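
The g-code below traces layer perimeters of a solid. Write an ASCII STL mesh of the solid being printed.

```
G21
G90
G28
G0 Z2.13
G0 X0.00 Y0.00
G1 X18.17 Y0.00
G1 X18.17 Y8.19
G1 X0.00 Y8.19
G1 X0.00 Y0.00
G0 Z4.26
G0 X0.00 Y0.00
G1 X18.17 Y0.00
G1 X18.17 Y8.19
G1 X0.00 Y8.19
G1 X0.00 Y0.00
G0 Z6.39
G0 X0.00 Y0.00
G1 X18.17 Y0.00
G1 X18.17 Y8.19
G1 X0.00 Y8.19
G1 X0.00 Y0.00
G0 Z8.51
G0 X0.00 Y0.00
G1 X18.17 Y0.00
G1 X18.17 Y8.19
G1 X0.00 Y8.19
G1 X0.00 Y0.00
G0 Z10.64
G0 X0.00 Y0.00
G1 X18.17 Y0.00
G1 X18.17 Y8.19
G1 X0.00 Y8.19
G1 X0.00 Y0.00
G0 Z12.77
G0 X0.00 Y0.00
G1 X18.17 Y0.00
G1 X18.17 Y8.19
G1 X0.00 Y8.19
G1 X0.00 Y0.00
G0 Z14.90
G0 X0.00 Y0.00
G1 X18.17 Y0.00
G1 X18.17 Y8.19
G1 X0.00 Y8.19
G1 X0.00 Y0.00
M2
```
solid part
  facet normal 0.0000 0.0000 -1.0000
    outer loop
      vertex 18.17 8.19 0.00
      vertex 18.17 0.00 0.00
      vertex 0.00 0.00 0.00
    endloop
  endfacet
  facet normal 0.0000 0.0000 -1.0000
    outer loop
      vertex 0.00 8.19 0.00
      vertex 18.17 8.19 0.00
      vertex 0.00 0.00 0.00
    endloop
  endfacet
  facet normal 0.0000 0.0000 1.0000
    outer loop
      vertex 0.00 0.00 14.90
      vertex 18.17 0.00 14.90
      vertex 18.17 8.19 14.90
    endloop
  endfacet
  facet normal 0.0000 0.0000 1.0000
    outer loop
      vertex 0.00 0.00 14.90
      vertex 18.17 8.19 14.90
      vertex 0.00 8.19 14.90
    endloop
  endfacet
  facet normal 0.0000 -1.0000 0.0000
    outer loop
      vertex 0.00 0.00 0.00
      vertex 18.17 0.00 0.00
      vertex 18.17 0.00 14.90
    endloop
  endfacet
  facet normal 0.0000 -1.0000 0.0000
    outer loop
      vertex 0.00 0.00 0.00
      vertex 18.17 0.00 14.90
      vertex 0.00 0.00 14.90
    endloop
  endfacet
  facet normal 0.0000 1.0000 0.0000
    outer loop
      vertex 18.17 8.19 14.90
      vertex 18.17 8.19 0.00
      vertex 0.00 8.19 0.00
    endloop
  endfacet
  facet normal 0.0000 1.0000 0.0000
    outer loop
      vertex 0.00 8.19 14.90
      vertex 18.17 8.19 14.90
      vertex 0.00 8.19 0.00
    endloop
  endfacet
  facet normal -1.0000 0.0000 0.0000
    outer loop
      vertex 0.00 8.19 14.90
      vertex 0.00 8.19 0.00
      vertex 0.00 0.00 0.00
    endloop
  endfacet
  facet normal -1.0000 0.0000 0.0000
    outer loop
      vertex 0.00 0.00 14.90
      vertex 0.00 8.19 14.90
      vertex 0.00 0.00 0.00
    endloop
  endfacet
  facet normal 1.0000 0.0000 0.0000
    outer loop
      vertex 18.17 0.00 0.00
      vertex 18.17 8.19 0.00
      vertex 18.17 8.19 14.90
    endloop
  endfacet
  facet normal 1.0000 0.0000 0.0000
    outer loop
      vertex 18.17 0.00 0.00
      vertex 18.17 8.19 14.90
      vertex 18.17 0.00 14.90
    endloop
  endfacet
endsolid part

The G0 Z moves step by Δz≈2.13 mm. Every layer's G1 loop is the same polygon, so the solid is a straight extrusion of it from z=0 to z≈14.9. Closing with flat bottom and top caps and triangulating gives 12 facets — a rectangular box, roughly 18.2 × 8.19 mm footprint and 14.9 mm tall.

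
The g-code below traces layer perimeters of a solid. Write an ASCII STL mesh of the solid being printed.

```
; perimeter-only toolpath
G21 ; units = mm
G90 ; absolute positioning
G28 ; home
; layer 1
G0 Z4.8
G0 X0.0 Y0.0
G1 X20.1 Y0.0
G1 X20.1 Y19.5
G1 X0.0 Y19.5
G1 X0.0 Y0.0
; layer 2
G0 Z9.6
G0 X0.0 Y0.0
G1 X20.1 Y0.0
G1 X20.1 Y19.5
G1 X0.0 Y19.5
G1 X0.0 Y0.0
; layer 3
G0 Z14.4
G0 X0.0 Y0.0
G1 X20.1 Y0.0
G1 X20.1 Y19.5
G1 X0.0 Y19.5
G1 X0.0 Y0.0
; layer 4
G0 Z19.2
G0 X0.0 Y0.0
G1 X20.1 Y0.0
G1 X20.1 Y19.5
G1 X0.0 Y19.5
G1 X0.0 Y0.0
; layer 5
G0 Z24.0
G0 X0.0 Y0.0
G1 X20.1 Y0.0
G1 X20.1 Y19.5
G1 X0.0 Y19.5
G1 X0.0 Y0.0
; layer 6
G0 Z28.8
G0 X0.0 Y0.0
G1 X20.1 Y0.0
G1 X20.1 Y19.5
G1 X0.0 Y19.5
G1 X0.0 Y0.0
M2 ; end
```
solid part
  facet normal 0.0000 0.0000 -1.0000
    outer loop
      vertex 20.1 19.5 0.0
      vertex 20.1 0.0 0.0
      vertex 0.0 0.0 0.0
    endloop
  endfacet
  facet normal 0.0000 0.0000 -1.0000
    outer loop
      vertex 0.0 19.5 0.0
      vertex 20.1 19.5 0.0
      vertex 0.0 0.0 0.0
    endloop
  endfacet
  facet normal 0.0000 0.0000 1.0000
    outer loop
      vertex 0.0 0.0 28.8
      vertex 20.1 0.0 28.8
      vertex 20.1 19.5 28.8
    endloop
  endfacet
  facet normal 0.0000 0.0000 1.0000
    outer loop
      vertex 0.0 0.0 28.8
      vertex 20.1 19.5 28.8
      vertex 0.0 19.5 28.8
    endloop
  endfacet
  facet normal 0.0000 -1.0000 0.0000
    outer loop
      vertex 0.0 0.0 0.0
      vertex 20.1 0.0 0.0
      vertex 20.1 0.0 28.8
    endloop
  endfacet
  facet normal 0.0000 -1.0000 0.0000
    outer loop
      vertex 0.0 0.0 0.0
      vertex 20.1 0.0 28.8
      vertex 0.0 0.0 28.8
    endloop
  endfacet
  facet normal 0.0000 1.0000 0.0000
    outer loop
      vertex 20.1 19.5 28.8
      vertex 20.1 19.5 0.0
      vertex 0.0 19.5 0.0
    endloop
  endfacet
  facet normal 0.0000 1.0000 0.0000
    outer loop
      vertex 0.0 19.5 28.8
      vertex 20.1 19.5 28.8
      vertex 0.0 19.5 0.0
    endloop
  endfacet
  facet normal -1.0000 0.0000 0.0000
    outer loop
      vertex 0.0 19.5 28.8
      vertex 0.0 19.5 0.0
      vertex 0.0 0.0 0.0
    endloop
  endfacet
  facet normal -1.0000 0.0000 0.0000
    outer loop
      vertex 0.0 0.0 28.8
      vertex 0.0 19.5 28.8
      vertex 0.0 0.0 0.0
    endloop
  endfacet
  facet normal 1.0000 0.0000 0.0000
    outer loop
      vertex 20.1 0.0 0.0
      vertex 20.1 19.5 0.0
      vertex 20.1 19.5 28.8
    endloop
  endfacet
  facet normal 1.0000 0.0000 0.0000
    outer loop
      vertex 20.1 0.0 0.0
      vertex 20.1 19.5 28.8
      vertex 20.1 0.0 28.8
    endloop
  endfacet
endsolid part

The G0 Z moves step by Δz≈4.8 mm. Every layer's G1 loop is the same polygon, so the solid is a straight extrusion of it from z=0 to z≈28.8. Closing with flat bottom and top caps and triangulating gives 12 facets — a rectangular box, roughly 20.1 × 19.5 mm footprint and 28.8 mm tall.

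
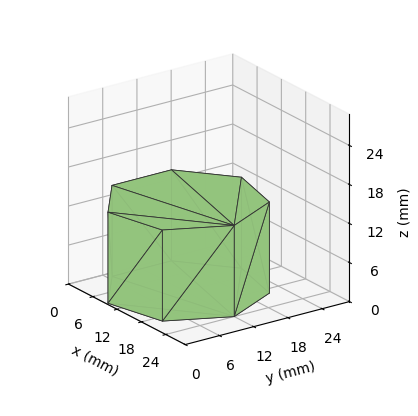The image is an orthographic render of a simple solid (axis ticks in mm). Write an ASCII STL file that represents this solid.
Reading the render: the shape is a regular 7-sided prism (a cylinder approximated with 7 flat sides), circumscribed radius ≈ 12 mm, height ≈ 14 mm (dimensions read to the nearest mm from the axis ticks). For the STL, each face is triangulated and given an outward normal.

solid part
  facet normal 0.0000 0.0000 -1.0000
    outer loop
      vertex 9.33 23.70 0.00
      vertex 19.48 21.38 0.00
      vertex 24.00 12.00 0.00
    endloop
  endfacet
  facet normal 0.0000 0.0000 -1.0000
    outer loop
      vertex 1.19 17.21 0.00
      vertex 9.33 23.70 0.00
      vertex 24.00 12.00 0.00
    endloop
  endfacet
  facet normal 0.0000 0.0000 -1.0000
    outer loop
      vertex 1.19 6.79 0.00
      vertex 1.19 17.21 0.00
      vertex 24.00 12.00 0.00
    endloop
  endfacet
  facet normal 0.0000 0.0000 -1.0000
    outer loop
      vertex 9.33 0.30 0.00
      vertex 1.19 6.79 0.00
      vertex 24.00 12.00 0.00
    endloop
  endfacet
  facet normal 0.0000 0.0000 -1.0000
    outer loop
      vertex 19.48 2.62 0.00
      vertex 9.33 0.30 0.00
      vertex 24.00 12.00 0.00
    endloop
  endfacet
  facet normal 0.0000 0.0000 1.0000
    outer loop
      vertex 24.00 12.00 14.00
      vertex 19.48 21.38 14.00
      vertex 9.33 23.70 14.00
    endloop
  endfacet
  facet normal 0.0000 0.0000 1.0000
    outer loop
      vertex 24.00 12.00 14.00
      vertex 9.33 23.70 14.00
      vertex 1.19 17.21 14.00
    endloop
  endfacet
  facet normal 0.0000 0.0000 1.0000
    outer loop
      vertex 24.00 12.00 14.00
      vertex 1.19 17.21 14.00
      vertex 1.19 6.79 14.00
    endloop
  endfacet
  facet normal 0.0000 0.0000 1.0000
    outer loop
      vertex 24.00 12.00 14.00
      vertex 1.19 6.79 14.00
      vertex 9.33 0.30 14.00
    endloop
  endfacet
  facet normal 0.0000 0.0000 1.0000
    outer loop
      vertex 24.00 12.00 14.00
      vertex 9.33 0.30 14.00
      vertex 19.48 2.62 14.00
    endloop
  endfacet
  facet normal 0.9009 0.4341 0.0000
    outer loop
      vertex 24.00 12.00 0.00
      vertex 19.48 21.38 0.00
      vertex 19.48 21.38 14.00
    endloop
  endfacet
  facet normal 0.9009 0.4341 0.0000
    outer loop
      vertex 24.00 12.00 0.00
      vertex 19.48 21.38 14.00
      vertex 24.00 12.00 14.00
    endloop
  endfacet
  facet normal 0.2228 0.9749 0.0000
    outer loop
      vertex 19.48 21.38 0.00
      vertex 9.33 23.70 0.00
      vertex 9.33 23.70 14.00
    endloop
  endfacet
  facet normal 0.2228 0.9749 0.0000
    outer loop
      vertex 19.48 21.38 0.00
      vertex 9.33 23.70 14.00
      vertex 19.48 21.38 14.00
    endloop
  endfacet
  facet normal -0.6234 0.7819 0.0000
    outer loop
      vertex 9.33 23.70 0.00
      vertex 1.19 17.21 0.00
      vertex 1.19 17.21 14.00
    endloop
  endfacet
  facet normal -0.6234 0.7819 0.0000
    outer loop
      vertex 9.33 23.70 0.00
      vertex 1.19 17.21 14.00
      vertex 9.33 23.70 14.00
    endloop
  endfacet
  facet normal -1.0000 0.0000 0.0000
    outer loop
      vertex 1.19 17.21 0.00
      vertex 1.19 6.79 0.00
      vertex 1.19 6.79 14.00
    endloop
  endfacet
  facet normal -1.0000 0.0000 0.0000
    outer loop
      vertex 1.19 17.21 0.00
      vertex 1.19 6.79 14.00
      vertex 1.19 17.21 14.00
    endloop
  endfacet
  facet normal -0.6234 -0.7819 0.0000
    outer loop
      vertex 1.19 6.79 0.00
      vertex 9.33 0.30 0.00
      vertex 9.33 0.30 14.00
    endloop
  endfacet
  facet normal -0.6234 -0.7819 0.0000
    outer loop
      vertex 1.19 6.79 0.00
      vertex 9.33 0.30 14.00
      vertex 1.19 6.79 14.00
    endloop
  endfacet
  facet normal 0.2228 -0.9749 0.0000
    outer loop
      vertex 9.33 0.30 0.00
      vertex 19.48 2.62 0.00
      vertex 19.48 2.62 14.00
    endloop
  endfacet
  facet normal 0.2228 -0.9749 0.0000
    outer loop
      vertex 9.33 0.30 0.00
      vertex 19.48 2.62 14.00
      vertex 9.33 0.30 14.00
    endloop
  endfacet
  facet normal 0.9009 -0.4341 0.0000
    outer loop
      vertex 19.48 2.62 0.00
      vertex 24.00 12.00 0.00
      vertex 24.00 12.00 14.00
    endloop
  endfacet
  facet normal 0.9009 -0.4341 0.0000
    outer loop
      vertex 19.48 2.62 0.00
      vertex 24.00 12.00 14.00
      vertex 19.48 2.62 14.00
    endloop
  endfacet
endsolid part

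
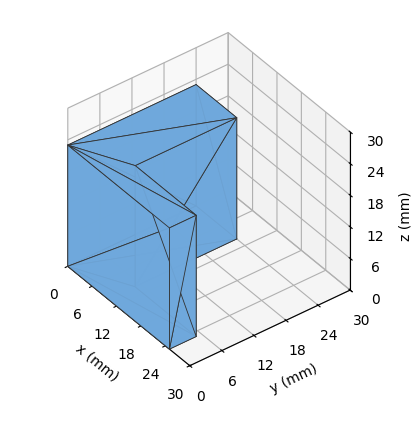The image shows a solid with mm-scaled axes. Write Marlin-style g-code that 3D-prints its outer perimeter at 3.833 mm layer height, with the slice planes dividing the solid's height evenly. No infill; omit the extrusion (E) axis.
Reading the render: the shape is an L-shaped prism: outer 25 × 24 mm, arm thicknesses ≈ 5 mm (horizontal) and 10 mm (vertical), extruded 23 mm in z (dimensions read to the nearest mm from the axis ticks). For the g-code, the solid's height is divided into equal slices at the stated Δz and each level perimeter traced with G1 moves after a G0 lift.

; perimeter-only toolpath
G21 ; units = mm
G90 ; absolute positioning
G28 ; home
; layer 1
G0 Z3.833
G0 X0.000 Y0.000
G1 X25.000 Y0.000
G1 X25.000 Y5.000
G1 X10.000 Y5.000
G1 X10.000 Y24.000
G1 X0.000 Y24.000
G1 X0.000 Y0.000
; layer 2
G0 Z7.667
G0 X0.000 Y0.000
G1 X25.000 Y0.000
G1 X25.000 Y5.000
G1 X10.000 Y5.000
G1 X10.000 Y24.000
G1 X0.000 Y24.000
G1 X0.000 Y0.000
; layer 3
G0 Z11.500
G0 X0.000 Y0.000
G1 X25.000 Y0.000
G1 X25.000 Y5.000
G1 X10.000 Y5.000
G1 X10.000 Y24.000
G1 X0.000 Y24.000
G1 X0.000 Y0.000
; layer 4
G0 Z15.333
G0 X0.000 Y0.000
G1 X25.000 Y0.000
G1 X25.000 Y5.000
G1 X10.000 Y5.000
G1 X10.000 Y24.000
G1 X0.000 Y24.000
G1 X0.000 Y0.000
; layer 5
G0 Z19.167
G0 X0.000 Y0.000
G1 X25.000 Y0.000
G1 X25.000 Y5.000
G1 X10.000 Y5.000
G1 X10.000 Y24.000
G1 X0.000 Y24.000
G1 X0.000 Y0.000
; layer 6
G0 Z23.000
G0 X0.000 Y0.000
G1 X25.000 Y0.000
G1 X25.000 Y5.000
G1 X10.000 Y5.000
G1 X10.000 Y24.000
G1 X0.000 Y24.000
G1 X0.000 Y0.000
M2 ; end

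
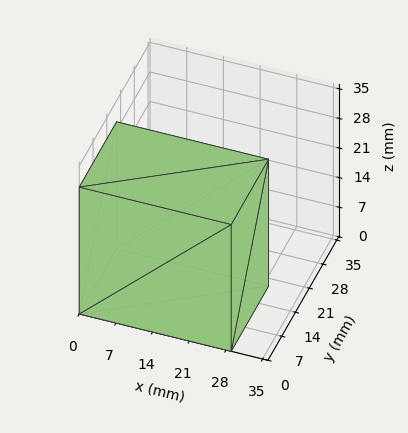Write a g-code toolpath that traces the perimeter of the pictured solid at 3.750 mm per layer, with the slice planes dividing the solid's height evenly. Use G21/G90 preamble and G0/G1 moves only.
Reading the render: the shape is a rectangular box, roughly 29 × 19 mm footprint and 30 mm tall (dimensions read to the nearest mm from the axis ticks). For the g-code, the solid's height is divided into equal slices at the stated Δz and each level perimeter traced with G1 moves after a G0 lift.

; perimeter-only toolpath
G21 ; units = mm
G90 ; absolute positioning
G28 ; home
; layer 1
G0 Z3.750
G0 X0.000 Y0.000
G1 X29.000 Y0.000
G1 X29.000 Y19.000
G1 X0.000 Y19.000
G1 X0.000 Y0.000
; layer 2
G0 Z7.500
G0 X0.000 Y0.000
G1 X29.000 Y0.000
G1 X29.000 Y19.000
G1 X0.000 Y19.000
G1 X0.000 Y0.000
; layer 3
G0 Z11.250
G0 X0.000 Y0.000
G1 X29.000 Y0.000
G1 X29.000 Y19.000
G1 X0.000 Y19.000
G1 X0.000 Y0.000
; layer 4
G0 Z15.000
G0 X0.000 Y0.000
G1 X29.000 Y0.000
G1 X29.000 Y19.000
G1 X0.000 Y19.000
G1 X0.000 Y0.000
; layer 5
G0 Z18.750
G0 X0.000 Y0.000
G1 X29.000 Y0.000
G1 X29.000 Y19.000
G1 X0.000 Y19.000
G1 X0.000 Y0.000
; layer 6
G0 Z22.500
G0 X0.000 Y0.000
G1 X29.000 Y0.000
G1 X29.000 Y19.000
G1 X0.000 Y19.000
G1 X0.000 Y0.000
; layer 7
G0 Z26.250
G0 X0.000 Y0.000
G1 X29.000 Y0.000
G1 X29.000 Y19.000
G1 X0.000 Y19.000
G1 X0.000 Y0.000
; layer 8
G0 Z30.000
G0 X0.000 Y0.000
G1 X29.000 Y0.000
G1 X29.000 Y19.000
G1 X0.000 Y19.000
G1 X0.000 Y0.000
M2 ; end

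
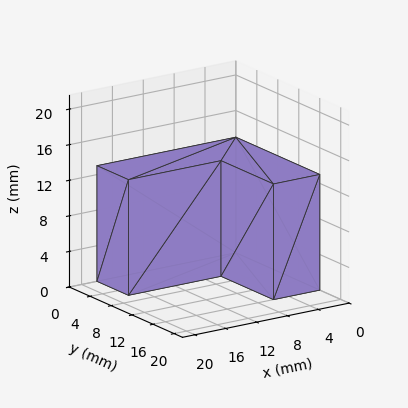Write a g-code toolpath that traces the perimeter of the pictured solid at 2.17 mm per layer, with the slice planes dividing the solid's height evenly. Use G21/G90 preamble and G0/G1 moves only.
Reading the render: the shape is an L-shaped prism: outer 18 × 16 mm, arm thicknesses ≈ 6 mm (horizontal) and 6 mm (vertical), extruded 13 mm in z (dimensions read to the nearest mm from the axis ticks). For the g-code, the solid's height is divided into equal slices at the stated Δz and each level perimeter traced with G1 moves after a G0 lift.

; perimeter-only toolpath
G21 ; units = mm
G90 ; absolute positioning
G28 ; home
; layer 1
G0 Z2.17
G0 X0.00 Y0.00
G1 X18.00 Y0.00
G1 X18.00 Y6.00
G1 X6.00 Y6.00
G1 X6.00 Y16.00
G1 X0.00 Y16.00
G1 X0.00 Y0.00
; layer 2
G0 Z4.33
G0 X0.00 Y0.00
G1 X18.00 Y0.00
G1 X18.00 Y6.00
G1 X6.00 Y6.00
G1 X6.00 Y16.00
G1 X0.00 Y16.00
G1 X0.00 Y0.00
; layer 3
G0 Z6.50
G0 X0.00 Y0.00
G1 X18.00 Y0.00
G1 X18.00 Y6.00
G1 X6.00 Y6.00
G1 X6.00 Y16.00
G1 X0.00 Y16.00
G1 X0.00 Y0.00
; layer 4
G0 Z8.67
G0 X0.00 Y0.00
G1 X18.00 Y0.00
G1 X18.00 Y6.00
G1 X6.00 Y6.00
G1 X6.00 Y16.00
G1 X0.00 Y16.00
G1 X0.00 Y0.00
; layer 5
G0 Z10.83
G0 X0.00 Y0.00
G1 X18.00 Y0.00
G1 X18.00 Y6.00
G1 X6.00 Y6.00
G1 X6.00 Y16.00
G1 X0.00 Y16.00
G1 X0.00 Y0.00
; layer 6
G0 Z13.00
G0 X0.00 Y0.00
G1 X18.00 Y0.00
G1 X18.00 Y6.00
G1 X6.00 Y6.00
G1 X6.00 Y16.00
G1 X0.00 Y16.00
G1 X0.00 Y0.00
M2 ; end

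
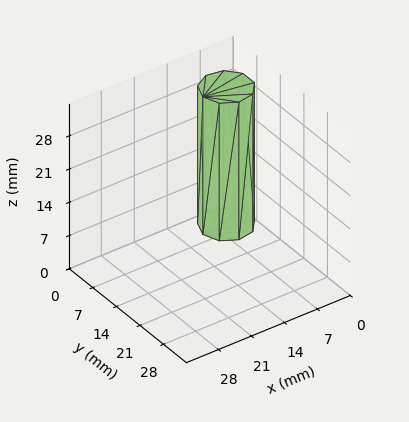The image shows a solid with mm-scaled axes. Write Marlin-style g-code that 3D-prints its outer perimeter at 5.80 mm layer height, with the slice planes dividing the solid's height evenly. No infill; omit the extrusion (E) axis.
Reading the render: the shape is a regular 9-sided prism (a cylinder approximated with 9 flat sides), circumscribed radius ≈ 5 mm, height ≈ 29 mm (dimensions read to the nearest mm from the axis ticks). For the g-code, the solid's height is divided into equal slices at the stated Δz and each level perimeter traced with G1 moves after a G0 lift.

; perimeter-only toolpath
G21 ; units = mm
G90 ; absolute positioning
G28 ; home
; layer 1
G0 Z5.80
G0 X10.00 Y5.00
G1 X8.83 Y8.21
G1 X5.87 Y9.92
G1 X2.50 Y9.33
G1 X0.30 Y6.71
G1 X0.30 Y3.29
G1 X2.50 Y0.67
G1 X5.87 Y0.08
G1 X8.83 Y1.79
G1 X10.00 Y5.00
; layer 2
G0 Z11.60
G0 X10.00 Y5.00
G1 X8.83 Y8.21
G1 X5.87 Y9.92
G1 X2.50 Y9.33
G1 X0.30 Y6.71
G1 X0.30 Y3.29
G1 X2.50 Y0.67
G1 X5.87 Y0.08
G1 X8.83 Y1.79
G1 X10.00 Y5.00
; layer 3
G0 Z17.40
G0 X10.00 Y5.00
G1 X8.83 Y8.21
G1 X5.87 Y9.92
G1 X2.50 Y9.33
G1 X0.30 Y6.71
G1 X0.30 Y3.29
G1 X2.50 Y0.67
G1 X5.87 Y0.08
G1 X8.83 Y1.79
G1 X10.00 Y5.00
; layer 4
G0 Z23.20
G0 X10.00 Y5.00
G1 X8.83 Y8.21
G1 X5.87 Y9.92
G1 X2.50 Y9.33
G1 X0.30 Y6.71
G1 X0.30 Y3.29
G1 X2.50 Y0.67
G1 X5.87 Y0.08
G1 X8.83 Y1.79
G1 X10.00 Y5.00
; layer 5
G0 Z29.00
G0 X10.00 Y5.00
G1 X8.83 Y8.21
G1 X5.87 Y9.92
G1 X2.50 Y9.33
G1 X0.30 Y6.71
G1 X0.30 Y3.29
G1 X2.50 Y0.67
G1 X5.87 Y0.08
G1 X8.83 Y1.79
G1 X10.00 Y5.00
M2 ; end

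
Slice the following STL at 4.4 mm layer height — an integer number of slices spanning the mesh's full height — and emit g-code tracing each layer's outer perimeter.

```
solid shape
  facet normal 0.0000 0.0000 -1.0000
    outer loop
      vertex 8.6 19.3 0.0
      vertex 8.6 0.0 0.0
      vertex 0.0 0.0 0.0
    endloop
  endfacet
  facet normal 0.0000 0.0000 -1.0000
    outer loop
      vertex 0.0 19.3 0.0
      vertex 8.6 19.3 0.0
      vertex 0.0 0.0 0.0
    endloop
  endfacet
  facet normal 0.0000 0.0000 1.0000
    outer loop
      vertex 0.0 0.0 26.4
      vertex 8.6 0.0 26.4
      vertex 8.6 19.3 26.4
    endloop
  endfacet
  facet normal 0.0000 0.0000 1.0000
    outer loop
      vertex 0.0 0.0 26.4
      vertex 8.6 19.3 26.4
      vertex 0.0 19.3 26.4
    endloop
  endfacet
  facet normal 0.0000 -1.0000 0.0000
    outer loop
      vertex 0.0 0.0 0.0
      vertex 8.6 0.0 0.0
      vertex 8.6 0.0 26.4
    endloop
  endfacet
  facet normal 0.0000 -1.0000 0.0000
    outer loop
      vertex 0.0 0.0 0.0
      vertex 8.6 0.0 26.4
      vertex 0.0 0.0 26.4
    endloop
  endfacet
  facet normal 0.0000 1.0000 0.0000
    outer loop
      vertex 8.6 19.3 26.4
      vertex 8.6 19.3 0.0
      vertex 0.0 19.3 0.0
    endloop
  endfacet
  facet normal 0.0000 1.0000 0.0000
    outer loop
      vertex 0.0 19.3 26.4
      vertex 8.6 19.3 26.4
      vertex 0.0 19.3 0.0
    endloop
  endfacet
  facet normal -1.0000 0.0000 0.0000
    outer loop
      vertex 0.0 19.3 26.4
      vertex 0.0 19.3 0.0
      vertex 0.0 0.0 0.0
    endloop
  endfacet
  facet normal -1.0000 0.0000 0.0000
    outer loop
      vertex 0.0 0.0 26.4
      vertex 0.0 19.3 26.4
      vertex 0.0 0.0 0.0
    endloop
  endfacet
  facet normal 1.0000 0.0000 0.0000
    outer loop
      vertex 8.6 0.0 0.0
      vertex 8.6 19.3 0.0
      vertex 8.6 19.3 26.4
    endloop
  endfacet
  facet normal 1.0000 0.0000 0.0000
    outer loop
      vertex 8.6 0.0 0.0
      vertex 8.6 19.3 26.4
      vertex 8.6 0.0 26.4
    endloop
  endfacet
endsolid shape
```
; perimeter-only toolpath
G21 ; units = mm
G90 ; absolute positioning
G28 ; home
; layer 1
G0 Z4.4
G0 X0.0 Y0.0
G1 X8.6 Y0.0
G1 X8.6 Y19.3
G1 X0.0 Y19.3
G1 X0.0 Y0.0
; layer 2
G0 Z8.8
G0 X0.0 Y0.0
G1 X8.6 Y0.0
G1 X8.6 Y19.3
G1 X0.0 Y19.3
G1 X0.0 Y0.0
; layer 3
G0 Z13.2
G0 X0.0 Y0.0
G1 X8.6 Y0.0
G1 X8.6 Y19.3
G1 X0.0 Y19.3
G1 X0.0 Y0.0
; layer 4
G0 Z17.6
G0 X0.0 Y0.0
G1 X8.6 Y0.0
G1 X8.6 Y19.3
G1 X0.0 Y19.3
G1 X0.0 Y0.0
; layer 5
G0 Z22.0
G0 X0.0 Y0.0
G1 X8.6 Y0.0
G1 X8.6 Y19.3
G1 X0.0 Y19.3
G1 X0.0 Y0.0
; layer 6
G0 Z26.4
G0 X0.0 Y0.0
G1 X8.6 Y0.0
G1 X8.6 Y19.3
G1 X0.0 Y19.3
G1 X0.0 Y0.0
M2 ; end

The solid is a rectangular box, roughly 8.6 × 19.3 mm footprint and 26.4 mm tall. Slicing at Δz = 4.4 mm — 6 equal slices spanning the solid's height, so layer i sits at z = i·h/6 — gives 6 non-empty perimeters. Each is a 4-segment closed polygon; G0 lifts to the layer z and rapids to the start vertex, then G1 traces the edges.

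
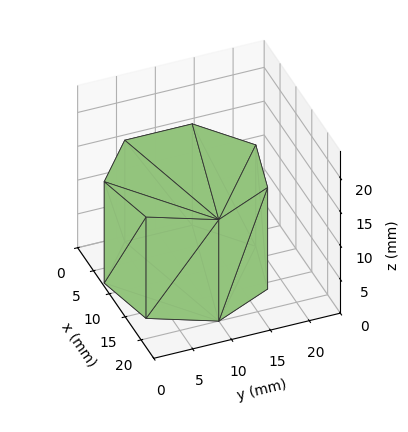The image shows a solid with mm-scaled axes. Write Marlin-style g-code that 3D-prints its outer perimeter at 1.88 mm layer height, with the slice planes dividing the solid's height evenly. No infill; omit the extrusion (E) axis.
Reading the render: the shape is a regular 7-sided prism (a cylinder approximated with 7 flat sides), circumscribed radius ≈ 10 mm, height ≈ 15 mm (dimensions read to the nearest mm from the axis ticks). For the g-code, the solid's height is divided into equal slices at the stated Δz and each level perimeter traced with G1 moves after a G0 lift.

; perimeter-only toolpath
G21 ; units = mm
G90 ; absolute positioning
G28 ; home
; layer 1
G0 Z1.88
G0 X20.00 Y10.00
G1 X16.23 Y17.82
G1 X7.77 Y19.75
G1 X0.99 Y14.34
G1 X0.99 Y5.66
G1 X7.77 Y0.25
G1 X16.23 Y2.18
G1 X20.00 Y10.00
; layer 2
G0 Z3.75
G0 X20.00 Y10.00
G1 X16.23 Y17.82
G1 X7.77 Y19.75
G1 X0.99 Y14.34
G1 X0.99 Y5.66
G1 X7.77 Y0.25
G1 X16.23 Y2.18
G1 X20.00 Y10.00
; layer 3
G0 Z5.62
G0 X20.00 Y10.00
G1 X16.23 Y17.82
G1 X7.77 Y19.75
G1 X0.99 Y14.34
G1 X0.99 Y5.66
G1 X7.77 Y0.25
G1 X16.23 Y2.18
G1 X20.00 Y10.00
; layer 4
G0 Z7.50
G0 X20.00 Y10.00
G1 X16.23 Y17.82
G1 X7.77 Y19.75
G1 X0.99 Y14.34
G1 X0.99 Y5.66
G1 X7.77 Y0.25
G1 X16.23 Y2.18
G1 X20.00 Y10.00
; layer 5
G0 Z9.38
G0 X20.00 Y10.00
G1 X16.23 Y17.82
G1 X7.77 Y19.75
G1 X0.99 Y14.34
G1 X0.99 Y5.66
G1 X7.77 Y0.25
G1 X16.23 Y2.18
G1 X20.00 Y10.00
; layer 6
G0 Z11.25
G0 X20.00 Y10.00
G1 X16.23 Y17.82
G1 X7.77 Y19.75
G1 X0.99 Y14.34
G1 X0.99 Y5.66
G1 X7.77 Y0.25
G1 X16.23 Y2.18
G1 X20.00 Y10.00
; layer 7
G0 Z13.12
G0 X20.00 Y10.00
G1 X16.23 Y17.82
G1 X7.77 Y19.75
G1 X0.99 Y14.34
G1 X0.99 Y5.66
G1 X7.77 Y0.25
G1 X16.23 Y2.18
G1 X20.00 Y10.00
; layer 8
G0 Z15.00
G0 X20.00 Y10.00
G1 X16.23 Y17.82
G1 X7.77 Y19.75
G1 X0.99 Y14.34
G1 X0.99 Y5.66
G1 X7.77 Y0.25
G1 X16.23 Y2.18
G1 X20.00 Y10.00
M2 ; end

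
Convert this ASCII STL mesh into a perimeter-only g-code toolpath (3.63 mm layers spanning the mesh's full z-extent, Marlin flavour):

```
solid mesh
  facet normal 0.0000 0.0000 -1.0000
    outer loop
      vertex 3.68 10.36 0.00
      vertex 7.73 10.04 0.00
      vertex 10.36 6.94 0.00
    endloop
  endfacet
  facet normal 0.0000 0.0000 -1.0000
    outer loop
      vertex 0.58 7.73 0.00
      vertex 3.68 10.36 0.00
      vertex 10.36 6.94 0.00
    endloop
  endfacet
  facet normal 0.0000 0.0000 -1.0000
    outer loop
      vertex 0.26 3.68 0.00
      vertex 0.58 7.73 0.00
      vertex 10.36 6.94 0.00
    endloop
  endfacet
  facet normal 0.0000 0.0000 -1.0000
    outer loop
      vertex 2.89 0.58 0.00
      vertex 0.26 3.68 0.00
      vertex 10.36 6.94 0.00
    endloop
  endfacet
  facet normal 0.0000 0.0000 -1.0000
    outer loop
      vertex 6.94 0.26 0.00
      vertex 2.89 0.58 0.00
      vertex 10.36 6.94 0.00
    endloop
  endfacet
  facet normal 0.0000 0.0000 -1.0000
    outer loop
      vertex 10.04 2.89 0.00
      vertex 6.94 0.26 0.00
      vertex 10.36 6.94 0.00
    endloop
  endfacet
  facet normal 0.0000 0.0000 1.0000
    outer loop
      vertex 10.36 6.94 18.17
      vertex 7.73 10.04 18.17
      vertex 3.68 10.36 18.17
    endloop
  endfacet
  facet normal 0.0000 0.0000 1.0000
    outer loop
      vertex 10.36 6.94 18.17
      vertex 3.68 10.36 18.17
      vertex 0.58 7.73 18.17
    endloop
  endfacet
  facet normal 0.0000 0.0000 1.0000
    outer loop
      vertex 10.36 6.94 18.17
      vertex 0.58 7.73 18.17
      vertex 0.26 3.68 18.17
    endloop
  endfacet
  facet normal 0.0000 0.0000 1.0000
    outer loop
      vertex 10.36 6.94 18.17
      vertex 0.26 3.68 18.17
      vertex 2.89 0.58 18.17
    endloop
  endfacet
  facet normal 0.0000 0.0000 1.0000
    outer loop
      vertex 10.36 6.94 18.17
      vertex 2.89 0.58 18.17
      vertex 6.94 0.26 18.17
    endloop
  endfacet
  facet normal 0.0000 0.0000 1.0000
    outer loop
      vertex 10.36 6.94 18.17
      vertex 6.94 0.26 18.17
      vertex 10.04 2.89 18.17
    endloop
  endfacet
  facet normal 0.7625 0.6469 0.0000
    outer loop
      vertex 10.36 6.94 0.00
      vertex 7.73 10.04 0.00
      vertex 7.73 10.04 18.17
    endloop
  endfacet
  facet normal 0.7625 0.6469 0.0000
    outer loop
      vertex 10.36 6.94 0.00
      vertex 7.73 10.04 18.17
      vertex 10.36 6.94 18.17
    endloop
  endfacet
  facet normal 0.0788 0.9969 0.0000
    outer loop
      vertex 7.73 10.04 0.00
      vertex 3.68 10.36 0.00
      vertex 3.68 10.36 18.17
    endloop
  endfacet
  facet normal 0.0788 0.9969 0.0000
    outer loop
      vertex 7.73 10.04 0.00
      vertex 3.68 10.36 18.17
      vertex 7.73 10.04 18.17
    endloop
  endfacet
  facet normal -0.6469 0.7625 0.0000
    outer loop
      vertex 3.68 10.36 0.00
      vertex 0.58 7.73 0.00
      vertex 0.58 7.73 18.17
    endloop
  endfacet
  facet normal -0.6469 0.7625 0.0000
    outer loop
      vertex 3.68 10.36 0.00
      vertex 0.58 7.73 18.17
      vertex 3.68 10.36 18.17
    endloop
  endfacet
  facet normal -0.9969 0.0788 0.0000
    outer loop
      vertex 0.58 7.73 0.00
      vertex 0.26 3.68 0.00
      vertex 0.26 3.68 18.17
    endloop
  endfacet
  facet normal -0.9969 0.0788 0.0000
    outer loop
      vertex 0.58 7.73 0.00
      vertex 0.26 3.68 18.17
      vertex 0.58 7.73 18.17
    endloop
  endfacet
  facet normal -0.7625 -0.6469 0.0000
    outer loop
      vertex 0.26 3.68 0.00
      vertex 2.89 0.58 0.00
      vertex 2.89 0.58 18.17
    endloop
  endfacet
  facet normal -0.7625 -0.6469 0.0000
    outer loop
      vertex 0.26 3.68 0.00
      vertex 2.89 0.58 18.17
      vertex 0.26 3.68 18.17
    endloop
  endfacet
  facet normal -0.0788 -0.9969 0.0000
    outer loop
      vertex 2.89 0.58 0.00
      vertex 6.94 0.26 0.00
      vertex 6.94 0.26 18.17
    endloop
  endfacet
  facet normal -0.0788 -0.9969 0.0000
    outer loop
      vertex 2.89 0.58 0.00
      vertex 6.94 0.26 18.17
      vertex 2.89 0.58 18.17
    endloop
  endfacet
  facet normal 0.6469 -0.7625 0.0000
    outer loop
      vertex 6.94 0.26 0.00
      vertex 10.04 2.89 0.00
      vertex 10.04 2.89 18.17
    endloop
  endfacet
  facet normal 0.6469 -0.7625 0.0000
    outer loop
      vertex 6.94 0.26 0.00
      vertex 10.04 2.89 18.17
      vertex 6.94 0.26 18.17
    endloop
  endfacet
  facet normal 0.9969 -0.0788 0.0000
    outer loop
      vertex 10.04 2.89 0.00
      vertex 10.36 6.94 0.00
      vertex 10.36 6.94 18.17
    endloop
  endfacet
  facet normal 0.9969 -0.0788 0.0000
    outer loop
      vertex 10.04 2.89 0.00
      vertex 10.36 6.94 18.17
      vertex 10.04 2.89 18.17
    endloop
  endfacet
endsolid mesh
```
; perimeter-only toolpath
G21 ; units = mm
G90 ; absolute positioning
G28 ; home
; layer 1
G0 Z3.63
G0 X10.36 Y6.94
G1 X7.73 Y10.04
G1 X3.68 Y10.36
G1 X0.58 Y7.73
G1 X0.26 Y3.68
G1 X2.89 Y0.58
G1 X6.94 Y0.26
G1 X10.04 Y2.89
G1 X10.36 Y6.94
; layer 2
G0 Z7.27
G0 X10.36 Y6.94
G1 X7.73 Y10.04
G1 X3.68 Y10.36
G1 X0.58 Y7.73
G1 X0.26 Y3.68
G1 X2.89 Y0.58
G1 X6.94 Y0.26
G1 X10.04 Y2.89
G1 X10.36 Y6.94
; layer 3
G0 Z10.90
G0 X10.36 Y6.94
G1 X7.73 Y10.04
G1 X3.68 Y10.36
G1 X0.58 Y7.73
G1 X0.26 Y3.68
G1 X2.89 Y0.58
G1 X6.94 Y0.26
G1 X10.04 Y2.89
G1 X10.36 Y6.94
; layer 4
G0 Z14.54
G0 X10.36 Y6.94
G1 X7.73 Y10.04
G1 X3.68 Y10.36
G1 X0.58 Y7.73
G1 X0.26 Y3.68
G1 X2.89 Y0.58
G1 X6.94 Y0.26
G1 X10.04 Y2.89
G1 X10.36 Y6.94
; layer 5
G0 Z18.17
G0 X10.36 Y6.94
G1 X7.73 Y10.04
G1 X3.68 Y10.36
G1 X0.58 Y7.73
G1 X0.26 Y3.68
G1 X2.89 Y0.58
G1 X6.94 Y0.26
G1 X10.04 Y2.89
G1 X10.36 Y6.94
M2 ; end

The solid is a regular 8-sided prism (a cylinder approximated with 8 flat sides), circumscribed radius ≈ 5.31 mm, height ≈ 18.2 mm. Slicing at Δz = 3.63 mm — 5 equal slices spanning the solid's height, so layer i sits at z = i·h/5 — gives 5 non-empty perimeters. Each is a 8-segment closed polygon; G0 lifts to the layer z and rapids to the start vertex, then G1 traces the edges.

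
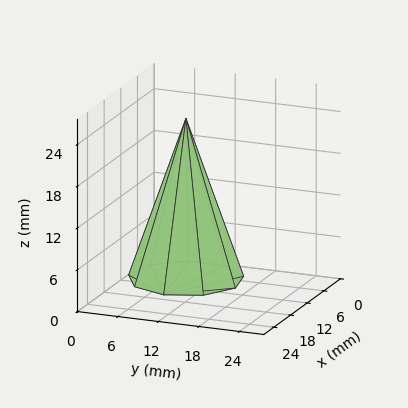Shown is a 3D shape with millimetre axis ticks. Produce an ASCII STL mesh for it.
Reading the render: the shape is a regular 9-sided pyramid, base circumscribed radius ≈ 8 mm, apex at z ≈ 23 mm (dimensions read to the nearest mm from the axis ticks). For the STL, each face is triangulated and given an outward normal.

solid part
  facet normal 0.0000 0.0000 -1.0000
    outer loop
      vertex 9.4 15.9 0.0
      vertex 14.1 13.1 0.0
      vertex 16.0 8.0 0.0
    endloop
  endfacet
  facet normal 0.0000 0.0000 -1.0000
    outer loop
      vertex 4.0 14.9 0.0
      vertex 9.4 15.9 0.0
      vertex 16.0 8.0 0.0
    endloop
  endfacet
  facet normal 0.0000 0.0000 -1.0000
    outer loop
      vertex 0.5 10.7 0.0
      vertex 4.0 14.9 0.0
      vertex 16.0 8.0 0.0
    endloop
  endfacet
  facet normal 0.0000 0.0000 -1.0000
    outer loop
      vertex 0.5 5.3 0.0
      vertex 0.5 10.7 0.0
      vertex 16.0 8.0 0.0
    endloop
  endfacet
  facet normal 0.0000 0.0000 -1.0000
    outer loop
      vertex 4.0 1.1 0.0
      vertex 0.5 5.3 0.0
      vertex 16.0 8.0 0.0
    endloop
  endfacet
  facet normal 0.0000 0.0000 -1.0000
    outer loop
      vertex 9.4 0.1 0.0
      vertex 4.0 1.1 0.0
      vertex 16.0 8.0 0.0
    endloop
  endfacet
  facet normal 0.0000 0.0000 -1.0000
    outer loop
      vertex 14.1 2.9 0.0
      vertex 9.4 0.1 0.0
      vertex 16.0 8.0 0.0
    endloop
  endfacet
  facet normal 0.8910 0.3319 0.3099
    outer loop
      vertex 16.0 8.0 0.0
      vertex 14.1 13.1 0.0
      vertex 8.0 8.0 23.0
    endloop
  endfacet
  facet normal 0.4866 0.8167 0.3101
    outer loop
      vertex 14.1 13.1 0.0
      vertex 9.4 15.9 0.0
      vertex 8.0 8.0 23.0
    endloop
  endfacet
  facet normal -0.1731 0.9347 0.3105
    outer loop
      vertex 9.4 15.9 0.0
      vertex 4.0 14.9 0.0
      vertex 8.0 8.0 23.0
    endloop
  endfacet
  facet normal -0.7305 0.6087 0.3097
    outer loop
      vertex 4.0 14.9 0.0
      vertex 0.5 10.7 0.0
      vertex 8.0 8.0 23.0
    endloop
  endfacet
  facet normal -0.9507 0.0000 0.3100
    outer loop
      vertex 0.5 10.7 0.0
      vertex 0.5 5.3 0.0
      vertex 8.0 8.0 23.0
    endloop
  endfacet
  facet normal -0.7305 -0.6087 0.3097
    outer loop
      vertex 0.5 5.3 0.0
      vertex 4.0 1.1 0.0
      vertex 8.0 8.0 23.0
    endloop
  endfacet
  facet normal -0.1731 -0.9347 0.3105
    outer loop
      vertex 4.0 1.1 0.0
      vertex 9.4 0.1 0.0
      vertex 8.0 8.0 23.0
    endloop
  endfacet
  facet normal 0.4866 -0.8167 0.3101
    outer loop
      vertex 9.4 0.1 0.0
      vertex 14.1 2.9 0.0
      vertex 8.0 8.0 23.0
    endloop
  endfacet
  facet normal 0.8910 -0.3319 0.3099
    outer loop
      vertex 14.1 2.9 0.0
      vertex 16.0 8.0 0.0
      vertex 8.0 8.0 23.0
    endloop
  endfacet
endsolid part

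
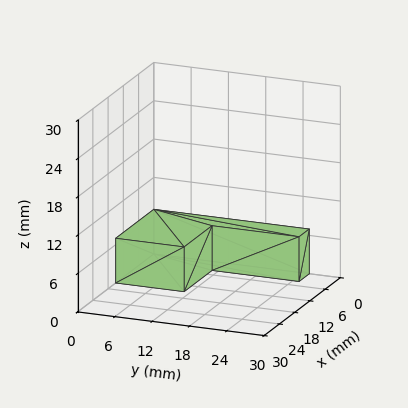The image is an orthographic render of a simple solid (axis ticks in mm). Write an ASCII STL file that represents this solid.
Reading the render: the shape is an L-shaped prism: outer 15 × 25 mm, arm thicknesses ≈ 11 mm (horizontal) and 4 mm (vertical), extruded 7 mm in z (dimensions read to the nearest mm from the axis ticks). For the STL, each face is triangulated and given an outward normal.

solid part
  facet normal 0.0000 0.0000 -1.0000
    outer loop
      vertex 15.000 11.000 0.000
      vertex 15.000 0.000 0.000
      vertex 0.000 0.000 0.000
    endloop
  endfacet
  facet normal 0.0000 0.0000 -1.0000
    outer loop
      vertex 4.000 11.000 0.000
      vertex 15.000 11.000 0.000
      vertex 0.000 0.000 0.000
    endloop
  endfacet
  facet normal 0.0000 0.0000 -1.0000
    outer loop
      vertex 4.000 25.000 0.000
      vertex 4.000 11.000 0.000
      vertex 0.000 0.000 0.000
    endloop
  endfacet
  facet normal 0.0000 0.0000 -1.0000
    outer loop
      vertex 0.000 25.000 0.000
      vertex 4.000 25.000 0.000
      vertex 0.000 0.000 0.000
    endloop
  endfacet
  facet normal 0.0000 0.0000 1.0000
    outer loop
      vertex 0.000 0.000 7.000
      vertex 15.000 0.000 7.000
      vertex 15.000 11.000 7.000
    endloop
  endfacet
  facet normal 0.0000 0.0000 1.0000
    outer loop
      vertex 0.000 0.000 7.000
      vertex 15.000 11.000 7.000
      vertex 4.000 11.000 7.000
    endloop
  endfacet
  facet normal 0.0000 0.0000 1.0000
    outer loop
      vertex 0.000 0.000 7.000
      vertex 4.000 11.000 7.000
      vertex 4.000 25.000 7.000
    endloop
  endfacet
  facet normal 0.0000 0.0000 1.0000
    outer loop
      vertex 0.000 0.000 7.000
      vertex 4.000 25.000 7.000
      vertex 0.000 25.000 7.000
    endloop
  endfacet
  facet normal 0.0000 -1.0000 0.0000
    outer loop
      vertex 0.000 0.000 0.000
      vertex 15.000 0.000 0.000
      vertex 15.000 0.000 7.000
    endloop
  endfacet
  facet normal 0.0000 -1.0000 0.0000
    outer loop
      vertex 0.000 0.000 0.000
      vertex 15.000 0.000 7.000
      vertex 0.000 0.000 7.000
    endloop
  endfacet
  facet normal 1.0000 0.0000 0.0000
    outer loop
      vertex 15.000 0.000 0.000
      vertex 15.000 11.000 0.000
      vertex 15.000 11.000 7.000
    endloop
  endfacet
  facet normal 1.0000 0.0000 0.0000
    outer loop
      vertex 15.000 0.000 0.000
      vertex 15.000 11.000 7.000
      vertex 15.000 0.000 7.000
    endloop
  endfacet
  facet normal 0.0000 1.0000 0.0000
    outer loop
      vertex 15.000 11.000 0.000
      vertex 4.000 11.000 0.000
      vertex 4.000 11.000 7.000
    endloop
  endfacet
  facet normal 0.0000 1.0000 0.0000
    outer loop
      vertex 15.000 11.000 0.000
      vertex 4.000 11.000 7.000
      vertex 15.000 11.000 7.000
    endloop
  endfacet
  facet normal 1.0000 0.0000 0.0000
    outer loop
      vertex 4.000 11.000 0.000
      vertex 4.000 25.000 0.000
      vertex 4.000 25.000 7.000
    endloop
  endfacet
  facet normal 1.0000 0.0000 0.0000
    outer loop
      vertex 4.000 11.000 0.000
      vertex 4.000 25.000 7.000
      vertex 4.000 11.000 7.000
    endloop
  endfacet
  facet normal 0.0000 1.0000 0.0000
    outer loop
      vertex 4.000 25.000 0.000
      vertex 0.000 25.000 0.000
      vertex 0.000 25.000 7.000
    endloop
  endfacet
  facet normal 0.0000 1.0000 0.0000
    outer loop
      vertex 4.000 25.000 0.000
      vertex 0.000 25.000 7.000
      vertex 4.000 25.000 7.000
    endloop
  endfacet
  facet normal -1.0000 0.0000 0.0000
    outer loop
      vertex 0.000 25.000 0.000
      vertex 0.000 0.000 0.000
      vertex 0.000 0.000 7.000
    endloop
  endfacet
  facet normal -1.0000 0.0000 0.0000
    outer loop
      vertex 0.000 25.000 0.000
      vertex 0.000 0.000 7.000
      vertex 0.000 25.000 7.000
    endloop
  endfacet
endsolid part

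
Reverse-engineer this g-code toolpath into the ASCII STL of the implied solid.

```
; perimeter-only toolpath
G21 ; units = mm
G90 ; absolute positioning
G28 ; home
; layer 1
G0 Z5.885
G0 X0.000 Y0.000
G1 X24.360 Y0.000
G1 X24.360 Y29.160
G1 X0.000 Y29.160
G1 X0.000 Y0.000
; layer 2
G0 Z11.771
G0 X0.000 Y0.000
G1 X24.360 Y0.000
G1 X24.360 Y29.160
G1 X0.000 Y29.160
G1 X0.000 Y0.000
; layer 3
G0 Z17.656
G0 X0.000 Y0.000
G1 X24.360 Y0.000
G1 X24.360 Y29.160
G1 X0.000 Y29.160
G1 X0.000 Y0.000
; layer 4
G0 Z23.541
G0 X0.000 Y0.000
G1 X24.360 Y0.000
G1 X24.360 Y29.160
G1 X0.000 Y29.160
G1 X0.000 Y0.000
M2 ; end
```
solid part
  facet normal 0.0000 0.0000 -1.0000
    outer loop
      vertex 24.360 29.160 0.000
      vertex 24.360 0.000 0.000
      vertex 0.000 0.000 0.000
    endloop
  endfacet
  facet normal 0.0000 0.0000 -1.0000
    outer loop
      vertex 0.000 29.160 0.000
      vertex 24.360 29.160 0.000
      vertex 0.000 0.000 0.000
    endloop
  endfacet
  facet normal 0.0000 0.0000 1.0000
    outer loop
      vertex 0.000 0.000 23.541
      vertex 24.360 0.000 23.541
      vertex 24.360 29.160 23.541
    endloop
  endfacet
  facet normal 0.0000 0.0000 1.0000
    outer loop
      vertex 0.000 0.000 23.541
      vertex 24.360 29.160 23.541
      vertex 0.000 29.160 23.541
    endloop
  endfacet
  facet normal 0.0000 -1.0000 0.0000
    outer loop
      vertex 0.000 0.000 0.000
      vertex 24.360 0.000 0.000
      vertex 24.360 0.000 23.541
    endloop
  endfacet
  facet normal 0.0000 -1.0000 0.0000
    outer loop
      vertex 0.000 0.000 0.000
      vertex 24.360 0.000 23.541
      vertex 0.000 0.000 23.541
    endloop
  endfacet
  facet normal 0.0000 1.0000 0.0000
    outer loop
      vertex 24.360 29.160 23.541
      vertex 24.360 29.160 0.000
      vertex 0.000 29.160 0.000
    endloop
  endfacet
  facet normal 0.0000 1.0000 0.0000
    outer loop
      vertex 0.000 29.160 23.541
      vertex 24.360 29.160 23.541
      vertex 0.000 29.160 0.000
    endloop
  endfacet
  facet normal -1.0000 0.0000 0.0000
    outer loop
      vertex 0.000 29.160 23.541
      vertex 0.000 29.160 0.000
      vertex 0.000 0.000 0.000
    endloop
  endfacet
  facet normal -1.0000 0.0000 0.0000
    outer loop
      vertex 0.000 0.000 23.541
      vertex 0.000 29.160 23.541
      vertex 0.000 0.000 0.000
    endloop
  endfacet
  facet normal 1.0000 0.0000 0.0000
    outer loop
      vertex 24.360 0.000 0.000
      vertex 24.360 29.160 0.000
      vertex 24.360 29.160 23.541
    endloop
  endfacet
  facet normal 1.0000 0.0000 0.0000
    outer loop
      vertex 24.360 0.000 0.000
      vertex 24.360 29.160 23.541
      vertex 24.360 0.000 23.541
    endloop
  endfacet
endsolid part

The G0 Z moves step by Δz≈5.885 mm. Every layer's G1 loop is the same polygon, so the solid is a straight extrusion of it from z=0 to z≈23.5. Closing with flat bottom and top caps and triangulating gives 12 facets — a rectangular box, roughly 24.4 × 29.2 mm footprint and 23.5 mm tall.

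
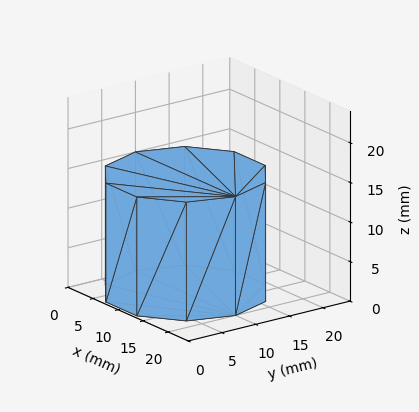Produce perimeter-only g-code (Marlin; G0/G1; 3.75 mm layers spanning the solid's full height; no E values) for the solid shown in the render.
Reading the render: the shape is a regular 10-sided prism (a cylinder approximated with 10 flat sides), circumscribed radius ≈ 10 mm, height ≈ 15 mm (dimensions read to the nearest mm from the axis ticks). For the g-code, the solid's height is divided into equal slices at the stated Δz and each level perimeter traced with G1 moves after a G0 lift.

; perimeter-only toolpath
G21 ; units = mm
G90 ; absolute positioning
G28 ; home
; layer 1
G0 Z3.75
G0 X20.00 Y10.00
G1 X18.09 Y15.88
G1 X13.09 Y19.51
G1 X6.91 Y19.51
G1 X1.91 Y15.88
G1 X0.00 Y10.00
G1 X1.91 Y4.12
G1 X6.91 Y0.49
G1 X13.09 Y0.49
G1 X18.09 Y4.12
G1 X20.00 Y10.00
; layer 2
G0 Z7.50
G0 X20.00 Y10.00
G1 X18.09 Y15.88
G1 X13.09 Y19.51
G1 X6.91 Y19.51
G1 X1.91 Y15.88
G1 X0.00 Y10.00
G1 X1.91 Y4.12
G1 X6.91 Y0.49
G1 X13.09 Y0.49
G1 X18.09 Y4.12
G1 X20.00 Y10.00
; layer 3
G0 Z11.25
G0 X20.00 Y10.00
G1 X18.09 Y15.88
G1 X13.09 Y19.51
G1 X6.91 Y19.51
G1 X1.91 Y15.88
G1 X0.00 Y10.00
G1 X1.91 Y4.12
G1 X6.91 Y0.49
G1 X13.09 Y0.49
G1 X18.09 Y4.12
G1 X20.00 Y10.00
; layer 4
G0 Z15.00
G0 X20.00 Y10.00
G1 X18.09 Y15.88
G1 X13.09 Y19.51
G1 X6.91 Y19.51
G1 X1.91 Y15.88
G1 X0.00 Y10.00
G1 X1.91 Y4.12
G1 X6.91 Y0.49
G1 X13.09 Y0.49
G1 X18.09 Y4.12
G1 X20.00 Y10.00
M2 ; end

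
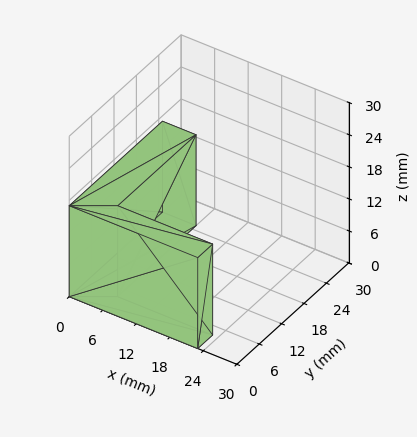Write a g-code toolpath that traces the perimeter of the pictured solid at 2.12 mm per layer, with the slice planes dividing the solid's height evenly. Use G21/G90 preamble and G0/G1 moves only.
Reading the render: the shape is an L-shaped prism: outer 23 × 25 mm, arm thicknesses ≈ 4 mm (horizontal) and 6 mm (vertical), extruded 17 mm in z (dimensions read to the nearest mm from the axis ticks). For the g-code, the solid's height is divided into equal slices at the stated Δz and each level perimeter traced with G1 moves after a G0 lift.

; perimeter-only toolpath
G21 ; units = mm
G90 ; absolute positioning
G28 ; home
; layer 1
G0 Z2.12
G0 X0.00 Y0.00
G1 X23.00 Y0.00
G1 X23.00 Y4.00
G1 X6.00 Y4.00
G1 X6.00 Y25.00
G1 X0.00 Y25.00
G1 X0.00 Y0.00
; layer 2
G0 Z4.25
G0 X0.00 Y0.00
G1 X23.00 Y0.00
G1 X23.00 Y4.00
G1 X6.00 Y4.00
G1 X6.00 Y25.00
G1 X0.00 Y25.00
G1 X0.00 Y0.00
; layer 3
G0 Z6.38
G0 X0.00 Y0.00
G1 X23.00 Y0.00
G1 X23.00 Y4.00
G1 X6.00 Y4.00
G1 X6.00 Y25.00
G1 X0.00 Y25.00
G1 X0.00 Y0.00
; layer 4
G0 Z8.50
G0 X0.00 Y0.00
G1 X23.00 Y0.00
G1 X23.00 Y4.00
G1 X6.00 Y4.00
G1 X6.00 Y25.00
G1 X0.00 Y25.00
G1 X0.00 Y0.00
; layer 5
G0 Z10.62
G0 X0.00 Y0.00
G1 X23.00 Y0.00
G1 X23.00 Y4.00
G1 X6.00 Y4.00
G1 X6.00 Y25.00
G1 X0.00 Y25.00
G1 X0.00 Y0.00
; layer 6
G0 Z12.75
G0 X0.00 Y0.00
G1 X23.00 Y0.00
G1 X23.00 Y4.00
G1 X6.00 Y4.00
G1 X6.00 Y25.00
G1 X0.00 Y25.00
G1 X0.00 Y0.00
; layer 7
G0 Z14.88
G0 X0.00 Y0.00
G1 X23.00 Y0.00
G1 X23.00 Y4.00
G1 X6.00 Y4.00
G1 X6.00 Y25.00
G1 X0.00 Y25.00
G1 X0.00 Y0.00
; layer 8
G0 Z17.00
G0 X0.00 Y0.00
G1 X23.00 Y0.00
G1 X23.00 Y4.00
G1 X6.00 Y4.00
G1 X6.00 Y25.00
G1 X0.00 Y25.00
G1 X0.00 Y0.00
M2 ; end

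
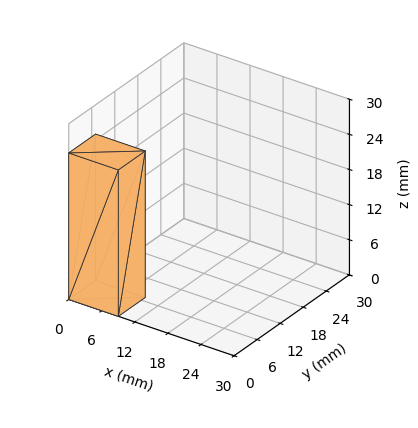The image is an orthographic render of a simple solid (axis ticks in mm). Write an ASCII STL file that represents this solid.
Reading the render: the shape is a rectangular box, roughly 9 × 7 mm footprint and 25 mm tall (dimensions read to the nearest mm from the axis ticks). For the STL, each face is triangulated and given an outward normal.

solid part
  facet normal 0.0000 0.0000 -1.0000
    outer loop
      vertex 9.000 7.000 0.000
      vertex 9.000 0.000 0.000
      vertex 0.000 0.000 0.000
    endloop
  endfacet
  facet normal 0.0000 0.0000 -1.0000
    outer loop
      vertex 0.000 7.000 0.000
      vertex 9.000 7.000 0.000
      vertex 0.000 0.000 0.000
    endloop
  endfacet
  facet normal 0.0000 0.0000 1.0000
    outer loop
      vertex 0.000 0.000 25.000
      vertex 9.000 0.000 25.000
      vertex 9.000 7.000 25.000
    endloop
  endfacet
  facet normal 0.0000 0.0000 1.0000
    outer loop
      vertex 0.000 0.000 25.000
      vertex 9.000 7.000 25.000
      vertex 0.000 7.000 25.000
    endloop
  endfacet
  facet normal 0.0000 -1.0000 0.0000
    outer loop
      vertex 0.000 0.000 0.000
      vertex 9.000 0.000 0.000
      vertex 9.000 0.000 25.000
    endloop
  endfacet
  facet normal 0.0000 -1.0000 0.0000
    outer loop
      vertex 0.000 0.000 0.000
      vertex 9.000 0.000 25.000
      vertex 0.000 0.000 25.000
    endloop
  endfacet
  facet normal 0.0000 1.0000 0.0000
    outer loop
      vertex 9.000 7.000 25.000
      vertex 9.000 7.000 0.000
      vertex 0.000 7.000 0.000
    endloop
  endfacet
  facet normal 0.0000 1.0000 0.0000
    outer loop
      vertex 0.000 7.000 25.000
      vertex 9.000 7.000 25.000
      vertex 0.000 7.000 0.000
    endloop
  endfacet
  facet normal -1.0000 0.0000 0.0000
    outer loop
      vertex 0.000 7.000 25.000
      vertex 0.000 7.000 0.000
      vertex 0.000 0.000 0.000
    endloop
  endfacet
  facet normal -1.0000 0.0000 0.0000
    outer loop
      vertex 0.000 0.000 25.000
      vertex 0.000 7.000 25.000
      vertex 0.000 0.000 0.000
    endloop
  endfacet
  facet normal 1.0000 0.0000 0.0000
    outer loop
      vertex 9.000 0.000 0.000
      vertex 9.000 7.000 0.000
      vertex 9.000 7.000 25.000
    endloop
  endfacet
  facet normal 1.0000 0.0000 0.0000
    outer loop
      vertex 9.000 0.000 0.000
      vertex 9.000 7.000 25.000
      vertex 9.000 0.000 25.000
    endloop
  endfacet
endsolid part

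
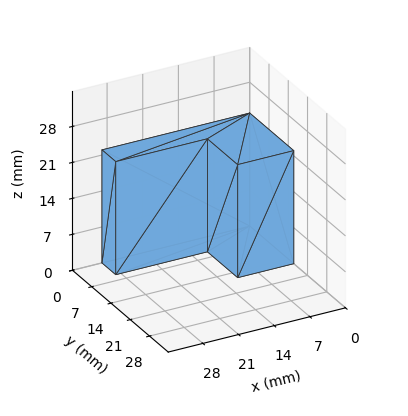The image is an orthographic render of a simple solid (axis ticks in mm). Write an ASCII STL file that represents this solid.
Reading the render: the shape is an L-shaped prism: outer 29 × 16 mm, arm thicknesses ≈ 5 mm (horizontal) and 11 mm (vertical), extruded 22 mm in z (dimensions read to the nearest mm from the axis ticks). For the STL, each face is triangulated and given an outward normal.

solid part
  facet normal 0.0000 0.0000 -1.0000
    outer loop
      vertex 29.000 5.000 0.000
      vertex 29.000 0.000 0.000
      vertex 0.000 0.000 0.000
    endloop
  endfacet
  facet normal 0.0000 0.0000 -1.0000
    outer loop
      vertex 11.000 5.000 0.000
      vertex 29.000 5.000 0.000
      vertex 0.000 0.000 0.000
    endloop
  endfacet
  facet normal 0.0000 0.0000 -1.0000
    outer loop
      vertex 11.000 16.000 0.000
      vertex 11.000 5.000 0.000
      vertex 0.000 0.000 0.000
    endloop
  endfacet
  facet normal 0.0000 0.0000 -1.0000
    outer loop
      vertex 0.000 16.000 0.000
      vertex 11.000 16.000 0.000
      vertex 0.000 0.000 0.000
    endloop
  endfacet
  facet normal 0.0000 0.0000 1.0000
    outer loop
      vertex 0.000 0.000 22.000
      vertex 29.000 0.000 22.000
      vertex 29.000 5.000 22.000
    endloop
  endfacet
  facet normal 0.0000 0.0000 1.0000
    outer loop
      vertex 0.000 0.000 22.000
      vertex 29.000 5.000 22.000
      vertex 11.000 5.000 22.000
    endloop
  endfacet
  facet normal 0.0000 0.0000 1.0000
    outer loop
      vertex 0.000 0.000 22.000
      vertex 11.000 5.000 22.000
      vertex 11.000 16.000 22.000
    endloop
  endfacet
  facet normal 0.0000 0.0000 1.0000
    outer loop
      vertex 0.000 0.000 22.000
      vertex 11.000 16.000 22.000
      vertex 0.000 16.000 22.000
    endloop
  endfacet
  facet normal 0.0000 -1.0000 0.0000
    outer loop
      vertex 0.000 0.000 0.000
      vertex 29.000 0.000 0.000
      vertex 29.000 0.000 22.000
    endloop
  endfacet
  facet normal 0.0000 -1.0000 0.0000
    outer loop
      vertex 0.000 0.000 0.000
      vertex 29.000 0.000 22.000
      vertex 0.000 0.000 22.000
    endloop
  endfacet
  facet normal 1.0000 0.0000 0.0000
    outer loop
      vertex 29.000 0.000 0.000
      vertex 29.000 5.000 0.000
      vertex 29.000 5.000 22.000
    endloop
  endfacet
  facet normal 1.0000 0.0000 0.0000
    outer loop
      vertex 29.000 0.000 0.000
      vertex 29.000 5.000 22.000
      vertex 29.000 0.000 22.000
    endloop
  endfacet
  facet normal 0.0000 1.0000 0.0000
    outer loop
      vertex 29.000 5.000 0.000
      vertex 11.000 5.000 0.000
      vertex 11.000 5.000 22.000
    endloop
  endfacet
  facet normal 0.0000 1.0000 0.0000
    outer loop
      vertex 29.000 5.000 0.000
      vertex 11.000 5.000 22.000
      vertex 29.000 5.000 22.000
    endloop
  endfacet
  facet normal 1.0000 0.0000 0.0000
    outer loop
      vertex 11.000 5.000 0.000
      vertex 11.000 16.000 0.000
      vertex 11.000 16.000 22.000
    endloop
  endfacet
  facet normal 1.0000 0.0000 0.0000
    outer loop
      vertex 11.000 5.000 0.000
      vertex 11.000 16.000 22.000
      vertex 11.000 5.000 22.000
    endloop
  endfacet
  facet normal 0.0000 1.0000 0.0000
    outer loop
      vertex 11.000 16.000 0.000
      vertex 0.000 16.000 0.000
      vertex 0.000 16.000 22.000
    endloop
  endfacet
  facet normal 0.0000 1.0000 0.0000
    outer loop
      vertex 11.000 16.000 0.000
      vertex 0.000 16.000 22.000
      vertex 11.000 16.000 22.000
    endloop
  endfacet
  facet normal -1.0000 0.0000 0.0000
    outer loop
      vertex 0.000 16.000 0.000
      vertex 0.000 0.000 0.000
      vertex 0.000 0.000 22.000
    endloop
  endfacet
  facet normal -1.0000 0.0000 0.0000
    outer loop
      vertex 0.000 16.000 0.000
      vertex 0.000 0.000 22.000
      vertex 0.000 16.000 22.000
    endloop
  endfacet
endsolid part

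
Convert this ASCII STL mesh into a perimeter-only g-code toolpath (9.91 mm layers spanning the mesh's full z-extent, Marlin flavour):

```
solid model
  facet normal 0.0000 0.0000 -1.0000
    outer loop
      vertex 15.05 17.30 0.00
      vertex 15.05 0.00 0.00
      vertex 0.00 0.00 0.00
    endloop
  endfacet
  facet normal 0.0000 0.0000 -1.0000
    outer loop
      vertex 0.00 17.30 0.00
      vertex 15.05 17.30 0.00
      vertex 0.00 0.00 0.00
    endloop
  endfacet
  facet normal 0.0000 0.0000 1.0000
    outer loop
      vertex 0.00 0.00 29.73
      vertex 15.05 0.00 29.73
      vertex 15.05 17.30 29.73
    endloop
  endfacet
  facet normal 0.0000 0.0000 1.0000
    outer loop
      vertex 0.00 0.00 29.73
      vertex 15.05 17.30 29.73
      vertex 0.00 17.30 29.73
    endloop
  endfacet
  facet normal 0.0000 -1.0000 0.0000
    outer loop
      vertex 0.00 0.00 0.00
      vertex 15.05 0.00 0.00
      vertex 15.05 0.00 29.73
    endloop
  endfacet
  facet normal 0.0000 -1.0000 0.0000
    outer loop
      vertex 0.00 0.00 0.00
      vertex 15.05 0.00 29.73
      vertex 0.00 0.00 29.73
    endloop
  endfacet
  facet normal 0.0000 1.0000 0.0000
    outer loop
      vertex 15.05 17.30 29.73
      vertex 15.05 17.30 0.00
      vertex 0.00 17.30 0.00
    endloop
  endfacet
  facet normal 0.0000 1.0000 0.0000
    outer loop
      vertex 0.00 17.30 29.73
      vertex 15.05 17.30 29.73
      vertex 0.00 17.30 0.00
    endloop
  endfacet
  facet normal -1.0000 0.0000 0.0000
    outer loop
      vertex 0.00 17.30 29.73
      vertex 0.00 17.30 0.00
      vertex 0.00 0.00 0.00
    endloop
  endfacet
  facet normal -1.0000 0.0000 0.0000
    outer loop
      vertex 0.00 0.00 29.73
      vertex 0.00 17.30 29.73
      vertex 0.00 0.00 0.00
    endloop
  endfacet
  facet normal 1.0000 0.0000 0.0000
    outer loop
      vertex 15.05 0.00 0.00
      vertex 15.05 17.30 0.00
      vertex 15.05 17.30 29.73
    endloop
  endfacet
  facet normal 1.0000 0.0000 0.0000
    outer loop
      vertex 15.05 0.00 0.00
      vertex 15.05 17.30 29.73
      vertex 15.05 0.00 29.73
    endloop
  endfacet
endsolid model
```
; perimeter-only toolpath
G21 ; units = mm
G90 ; absolute positioning
G28 ; home
; layer 1
G0 Z9.91
G0 X0.00 Y0.00
G1 X15.05 Y0.00
G1 X15.05 Y17.30
G1 X0.00 Y17.30
G1 X0.00 Y0.00
; layer 2
G0 Z19.82
G0 X0.00 Y0.00
G1 X15.05 Y0.00
G1 X15.05 Y17.30
G1 X0.00 Y17.30
G1 X0.00 Y0.00
; layer 3
G0 Z29.73
G0 X0.00 Y0.00
G1 X15.05 Y0.00
G1 X15.05 Y17.30
G1 X0.00 Y17.30
G1 X0.00 Y0.00
M2 ; end

The solid is a rectangular box, roughly 15.1 × 17.3 mm footprint and 29.7 mm tall. Slicing at Δz = 9.91 mm — 3 equal slices spanning the solid's height, so layer i sits at z = i·h/3 — gives 3 non-empty perimeters. Each is a 4-segment closed polygon; G0 lifts to the layer z and rapids to the start vertex, then G1 traces the edges.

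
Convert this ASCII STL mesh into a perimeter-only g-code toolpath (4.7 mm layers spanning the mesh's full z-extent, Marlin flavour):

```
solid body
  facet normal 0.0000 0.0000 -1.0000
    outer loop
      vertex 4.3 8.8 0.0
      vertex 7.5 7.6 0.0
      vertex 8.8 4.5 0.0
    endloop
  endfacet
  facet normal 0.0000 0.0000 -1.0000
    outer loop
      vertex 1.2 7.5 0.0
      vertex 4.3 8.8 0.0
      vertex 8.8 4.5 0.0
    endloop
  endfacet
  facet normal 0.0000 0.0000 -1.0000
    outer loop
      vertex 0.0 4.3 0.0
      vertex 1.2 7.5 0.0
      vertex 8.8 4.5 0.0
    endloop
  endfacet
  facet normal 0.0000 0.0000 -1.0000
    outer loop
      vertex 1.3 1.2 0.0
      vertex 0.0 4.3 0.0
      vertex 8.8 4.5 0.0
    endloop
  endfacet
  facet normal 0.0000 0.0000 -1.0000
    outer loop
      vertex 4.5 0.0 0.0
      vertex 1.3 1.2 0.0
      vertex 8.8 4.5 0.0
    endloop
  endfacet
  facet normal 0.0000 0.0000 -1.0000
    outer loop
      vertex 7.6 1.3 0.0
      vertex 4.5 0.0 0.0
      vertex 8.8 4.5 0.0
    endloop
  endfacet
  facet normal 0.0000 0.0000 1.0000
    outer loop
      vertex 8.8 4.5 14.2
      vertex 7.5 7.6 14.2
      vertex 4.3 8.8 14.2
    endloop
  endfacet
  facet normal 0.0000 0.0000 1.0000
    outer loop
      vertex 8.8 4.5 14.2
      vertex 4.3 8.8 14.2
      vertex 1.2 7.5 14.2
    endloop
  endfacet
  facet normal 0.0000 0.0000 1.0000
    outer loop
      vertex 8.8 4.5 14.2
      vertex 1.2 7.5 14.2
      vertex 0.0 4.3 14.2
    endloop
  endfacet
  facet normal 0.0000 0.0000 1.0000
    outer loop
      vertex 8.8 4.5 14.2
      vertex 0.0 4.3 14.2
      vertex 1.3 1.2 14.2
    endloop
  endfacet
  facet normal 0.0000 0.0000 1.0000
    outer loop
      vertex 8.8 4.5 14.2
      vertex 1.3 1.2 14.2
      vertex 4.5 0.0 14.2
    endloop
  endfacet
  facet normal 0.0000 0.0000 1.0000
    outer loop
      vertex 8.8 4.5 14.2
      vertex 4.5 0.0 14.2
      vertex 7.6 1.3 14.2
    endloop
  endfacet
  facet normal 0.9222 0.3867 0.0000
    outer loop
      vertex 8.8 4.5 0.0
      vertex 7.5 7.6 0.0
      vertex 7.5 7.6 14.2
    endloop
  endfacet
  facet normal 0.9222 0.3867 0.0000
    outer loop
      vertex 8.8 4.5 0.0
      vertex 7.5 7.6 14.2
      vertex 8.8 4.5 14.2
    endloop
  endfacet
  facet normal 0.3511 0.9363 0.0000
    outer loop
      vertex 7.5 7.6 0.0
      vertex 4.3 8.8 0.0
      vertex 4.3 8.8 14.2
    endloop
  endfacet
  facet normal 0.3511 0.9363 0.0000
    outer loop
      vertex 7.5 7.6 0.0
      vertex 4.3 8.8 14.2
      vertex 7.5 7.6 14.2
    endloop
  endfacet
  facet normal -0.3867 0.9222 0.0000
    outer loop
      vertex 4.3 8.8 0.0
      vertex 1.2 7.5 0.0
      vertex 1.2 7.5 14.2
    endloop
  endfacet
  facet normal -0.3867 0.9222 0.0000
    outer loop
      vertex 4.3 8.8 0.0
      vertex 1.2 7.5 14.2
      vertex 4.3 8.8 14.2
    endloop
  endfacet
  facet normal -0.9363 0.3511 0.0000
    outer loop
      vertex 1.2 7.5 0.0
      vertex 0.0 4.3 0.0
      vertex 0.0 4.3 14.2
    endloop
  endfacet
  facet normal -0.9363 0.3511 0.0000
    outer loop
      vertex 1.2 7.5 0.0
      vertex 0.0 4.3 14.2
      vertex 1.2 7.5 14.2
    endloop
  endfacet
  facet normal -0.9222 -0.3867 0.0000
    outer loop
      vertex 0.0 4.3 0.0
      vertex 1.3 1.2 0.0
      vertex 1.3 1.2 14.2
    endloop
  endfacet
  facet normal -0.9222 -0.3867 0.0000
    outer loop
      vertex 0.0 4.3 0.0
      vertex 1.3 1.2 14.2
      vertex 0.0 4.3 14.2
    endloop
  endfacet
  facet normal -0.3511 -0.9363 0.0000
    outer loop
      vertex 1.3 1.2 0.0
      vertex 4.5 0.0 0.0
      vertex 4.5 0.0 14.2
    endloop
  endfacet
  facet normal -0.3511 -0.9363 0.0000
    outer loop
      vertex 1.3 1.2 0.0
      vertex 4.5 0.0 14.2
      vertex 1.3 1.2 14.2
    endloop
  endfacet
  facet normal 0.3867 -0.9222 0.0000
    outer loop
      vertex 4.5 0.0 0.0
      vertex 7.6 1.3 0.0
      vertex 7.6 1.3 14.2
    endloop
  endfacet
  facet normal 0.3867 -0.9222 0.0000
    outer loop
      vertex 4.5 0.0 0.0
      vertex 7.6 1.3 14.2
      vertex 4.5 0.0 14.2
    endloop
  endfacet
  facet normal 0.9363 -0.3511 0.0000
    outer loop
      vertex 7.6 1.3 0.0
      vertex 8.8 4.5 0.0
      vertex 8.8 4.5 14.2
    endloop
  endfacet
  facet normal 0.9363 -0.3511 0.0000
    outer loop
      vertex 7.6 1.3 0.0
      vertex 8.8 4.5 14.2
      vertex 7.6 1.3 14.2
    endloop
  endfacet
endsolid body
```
; perimeter-only toolpath
G21 ; units = mm
G90 ; absolute positioning
G28 ; home
; layer 1
G0 Z4.7
G0 X8.8 Y4.5
G1 X7.5 Y7.6
G1 X4.3 Y8.8
G1 X1.2 Y7.5
G1 X0.0 Y4.3
G1 X1.3 Y1.2
G1 X4.5 Y0.0
G1 X7.6 Y1.3
G1 X8.8 Y4.5
; layer 2
G0 Z9.5
G0 X8.8 Y4.5
G1 X7.5 Y7.6
G1 X4.3 Y8.8
G1 X1.2 Y7.5
G1 X0.0 Y4.3
G1 X1.3 Y1.2
G1 X4.5 Y0.0
G1 X7.6 Y1.3
G1 X8.8 Y4.5
; layer 3
G0 Z14.2
G0 X8.8 Y4.5
G1 X7.5 Y7.6
G1 X4.3 Y8.8
G1 X1.2 Y7.5
G1 X0.0 Y4.3
G1 X1.3 Y1.2
G1 X4.5 Y0.0
G1 X7.6 Y1.3
G1 X8.8 Y4.5
M2 ; end

The solid is a regular 8-sided prism (a cylinder approximated with 8 flat sides), circumscribed radius ≈ 4.4 mm, height ≈ 14.2 mm. Slicing at Δz = 4.7 mm — 3 equal slices spanning the solid's height, so layer i sits at z = i·h/3 — gives 3 non-empty perimeters. Each is a 8-segment closed polygon; G0 lifts to the layer z and rapids to the start vertex, then G1 traces the edges.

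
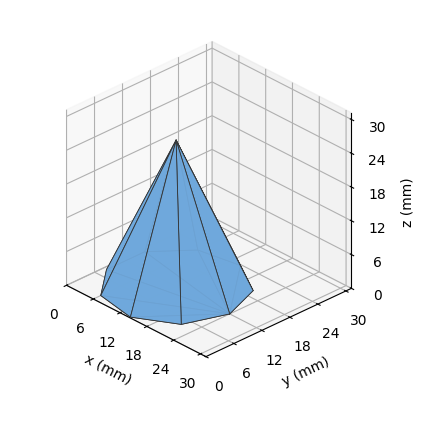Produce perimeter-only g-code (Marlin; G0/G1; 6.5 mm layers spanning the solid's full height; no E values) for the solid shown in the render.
Reading the render: the shape is a regular 9-sided pyramid, base circumscribed radius ≈ 12 mm, apex at z ≈ 26 mm (dimensions read to the nearest mm from the axis ticks). For the g-code, the solid's height is divided into equal slices at the stated Δz and each level perimeter traced with G1 moves after a G0 lift.

; perimeter-only toolpath
G21 ; units = mm
G90 ; absolute positioning
G28 ; home
; layer 1
G0 Z6.5
G0 X21.0 Y12.0
G1 X18.9 Y17.8
G1 X13.6 Y20.9
G1 X7.5 Y19.8
G1 X3.5 Y15.1
G1 X3.5 Y8.9
G1 X7.5 Y4.2
G1 X13.6 Y3.1
G1 X18.9 Y6.2
G1 X21.0 Y12.0
; layer 2
G0 Z13.0
G0 X18.0 Y12.0
G1 X16.6 Y15.8
G1 X13.1 Y17.9
G1 X9.0 Y17.2
G1 X6.3 Y14.1
G1 X6.3 Y9.9
G1 X9.0 Y6.8
G1 X13.1 Y6.1
G1 X16.6 Y8.2
G1 X18.0 Y12.0
; layer 3
G0 Z19.5
G0 X15.0 Y12.0
G1 X14.3 Y13.9
G1 X12.5 Y14.9
G1 X10.5 Y14.6
G1 X9.2 Y13.0
G1 X9.2 Y11.0
G1 X10.5 Y9.4
G1 X12.5 Y9.1
G1 X14.3 Y10.1
G1 X15.0 Y12.0
M2 ; end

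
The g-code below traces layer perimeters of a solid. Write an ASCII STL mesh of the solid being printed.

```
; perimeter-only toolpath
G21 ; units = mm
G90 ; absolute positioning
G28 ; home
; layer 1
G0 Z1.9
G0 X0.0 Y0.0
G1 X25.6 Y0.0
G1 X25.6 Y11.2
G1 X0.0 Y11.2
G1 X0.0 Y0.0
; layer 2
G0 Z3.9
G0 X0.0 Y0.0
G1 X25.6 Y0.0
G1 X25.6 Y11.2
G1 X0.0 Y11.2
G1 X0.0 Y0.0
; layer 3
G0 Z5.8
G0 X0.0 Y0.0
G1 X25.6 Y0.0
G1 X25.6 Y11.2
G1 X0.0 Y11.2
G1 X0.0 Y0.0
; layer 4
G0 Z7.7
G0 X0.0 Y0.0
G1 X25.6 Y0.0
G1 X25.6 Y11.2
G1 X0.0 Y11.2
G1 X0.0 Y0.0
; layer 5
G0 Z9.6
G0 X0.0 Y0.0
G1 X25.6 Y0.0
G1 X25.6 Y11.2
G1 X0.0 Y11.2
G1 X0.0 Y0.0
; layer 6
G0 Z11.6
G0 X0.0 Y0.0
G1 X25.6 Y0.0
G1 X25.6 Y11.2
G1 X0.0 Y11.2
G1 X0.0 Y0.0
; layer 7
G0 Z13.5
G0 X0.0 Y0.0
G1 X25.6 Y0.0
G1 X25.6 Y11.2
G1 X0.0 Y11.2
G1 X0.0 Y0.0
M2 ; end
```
solid part
  facet normal 0.0000 0.0000 -1.0000
    outer loop
      vertex 25.6 11.2 0.0
      vertex 25.6 0.0 0.0
      vertex 0.0 0.0 0.0
    endloop
  endfacet
  facet normal 0.0000 0.0000 -1.0000
    outer loop
      vertex 0.0 11.2 0.0
      vertex 25.6 11.2 0.0
      vertex 0.0 0.0 0.0
    endloop
  endfacet
  facet normal 0.0000 0.0000 1.0000
    outer loop
      vertex 0.0 0.0 13.5
      vertex 25.6 0.0 13.5
      vertex 25.6 11.2 13.5
    endloop
  endfacet
  facet normal 0.0000 0.0000 1.0000
    outer loop
      vertex 0.0 0.0 13.5
      vertex 25.6 11.2 13.5
      vertex 0.0 11.2 13.5
    endloop
  endfacet
  facet normal 0.0000 -1.0000 0.0000
    outer loop
      vertex 0.0 0.0 0.0
      vertex 25.6 0.0 0.0
      vertex 25.6 0.0 13.5
    endloop
  endfacet
  facet normal 0.0000 -1.0000 0.0000
    outer loop
      vertex 0.0 0.0 0.0
      vertex 25.6 0.0 13.5
      vertex 0.0 0.0 13.5
    endloop
  endfacet
  facet normal 0.0000 1.0000 0.0000
    outer loop
      vertex 25.6 11.2 13.5
      vertex 25.6 11.2 0.0
      vertex 0.0 11.2 0.0
    endloop
  endfacet
  facet normal 0.0000 1.0000 0.0000
    outer loop
      vertex 0.0 11.2 13.5
      vertex 25.6 11.2 13.5
      vertex 0.0 11.2 0.0
    endloop
  endfacet
  facet normal -1.0000 0.0000 0.0000
    outer loop
      vertex 0.0 11.2 13.5
      vertex 0.0 11.2 0.0
      vertex 0.0 0.0 0.0
    endloop
  endfacet
  facet normal -1.0000 0.0000 0.0000
    outer loop
      vertex 0.0 0.0 13.5
      vertex 0.0 11.2 13.5
      vertex 0.0 0.0 0.0
    endloop
  endfacet
  facet normal 1.0000 0.0000 0.0000
    outer loop
      vertex 25.6 0.0 0.0
      vertex 25.6 11.2 0.0
      vertex 25.6 11.2 13.5
    endloop
  endfacet
  facet normal 1.0000 0.0000 0.0000
    outer loop
      vertex 25.6 0.0 0.0
      vertex 25.6 11.2 13.5
      vertex 25.6 0.0 13.5
    endloop
  endfacet
endsolid part

The G0 Z moves step by Δz≈1.9 mm. Every layer's G1 loop is the same polygon, so the solid is a straight extrusion of it from z=0 to z≈13.5. Closing with flat bottom and top caps and triangulating gives 12 facets — a rectangular box, roughly 25.6 × 11.2 mm footprint and 13.5 mm tall.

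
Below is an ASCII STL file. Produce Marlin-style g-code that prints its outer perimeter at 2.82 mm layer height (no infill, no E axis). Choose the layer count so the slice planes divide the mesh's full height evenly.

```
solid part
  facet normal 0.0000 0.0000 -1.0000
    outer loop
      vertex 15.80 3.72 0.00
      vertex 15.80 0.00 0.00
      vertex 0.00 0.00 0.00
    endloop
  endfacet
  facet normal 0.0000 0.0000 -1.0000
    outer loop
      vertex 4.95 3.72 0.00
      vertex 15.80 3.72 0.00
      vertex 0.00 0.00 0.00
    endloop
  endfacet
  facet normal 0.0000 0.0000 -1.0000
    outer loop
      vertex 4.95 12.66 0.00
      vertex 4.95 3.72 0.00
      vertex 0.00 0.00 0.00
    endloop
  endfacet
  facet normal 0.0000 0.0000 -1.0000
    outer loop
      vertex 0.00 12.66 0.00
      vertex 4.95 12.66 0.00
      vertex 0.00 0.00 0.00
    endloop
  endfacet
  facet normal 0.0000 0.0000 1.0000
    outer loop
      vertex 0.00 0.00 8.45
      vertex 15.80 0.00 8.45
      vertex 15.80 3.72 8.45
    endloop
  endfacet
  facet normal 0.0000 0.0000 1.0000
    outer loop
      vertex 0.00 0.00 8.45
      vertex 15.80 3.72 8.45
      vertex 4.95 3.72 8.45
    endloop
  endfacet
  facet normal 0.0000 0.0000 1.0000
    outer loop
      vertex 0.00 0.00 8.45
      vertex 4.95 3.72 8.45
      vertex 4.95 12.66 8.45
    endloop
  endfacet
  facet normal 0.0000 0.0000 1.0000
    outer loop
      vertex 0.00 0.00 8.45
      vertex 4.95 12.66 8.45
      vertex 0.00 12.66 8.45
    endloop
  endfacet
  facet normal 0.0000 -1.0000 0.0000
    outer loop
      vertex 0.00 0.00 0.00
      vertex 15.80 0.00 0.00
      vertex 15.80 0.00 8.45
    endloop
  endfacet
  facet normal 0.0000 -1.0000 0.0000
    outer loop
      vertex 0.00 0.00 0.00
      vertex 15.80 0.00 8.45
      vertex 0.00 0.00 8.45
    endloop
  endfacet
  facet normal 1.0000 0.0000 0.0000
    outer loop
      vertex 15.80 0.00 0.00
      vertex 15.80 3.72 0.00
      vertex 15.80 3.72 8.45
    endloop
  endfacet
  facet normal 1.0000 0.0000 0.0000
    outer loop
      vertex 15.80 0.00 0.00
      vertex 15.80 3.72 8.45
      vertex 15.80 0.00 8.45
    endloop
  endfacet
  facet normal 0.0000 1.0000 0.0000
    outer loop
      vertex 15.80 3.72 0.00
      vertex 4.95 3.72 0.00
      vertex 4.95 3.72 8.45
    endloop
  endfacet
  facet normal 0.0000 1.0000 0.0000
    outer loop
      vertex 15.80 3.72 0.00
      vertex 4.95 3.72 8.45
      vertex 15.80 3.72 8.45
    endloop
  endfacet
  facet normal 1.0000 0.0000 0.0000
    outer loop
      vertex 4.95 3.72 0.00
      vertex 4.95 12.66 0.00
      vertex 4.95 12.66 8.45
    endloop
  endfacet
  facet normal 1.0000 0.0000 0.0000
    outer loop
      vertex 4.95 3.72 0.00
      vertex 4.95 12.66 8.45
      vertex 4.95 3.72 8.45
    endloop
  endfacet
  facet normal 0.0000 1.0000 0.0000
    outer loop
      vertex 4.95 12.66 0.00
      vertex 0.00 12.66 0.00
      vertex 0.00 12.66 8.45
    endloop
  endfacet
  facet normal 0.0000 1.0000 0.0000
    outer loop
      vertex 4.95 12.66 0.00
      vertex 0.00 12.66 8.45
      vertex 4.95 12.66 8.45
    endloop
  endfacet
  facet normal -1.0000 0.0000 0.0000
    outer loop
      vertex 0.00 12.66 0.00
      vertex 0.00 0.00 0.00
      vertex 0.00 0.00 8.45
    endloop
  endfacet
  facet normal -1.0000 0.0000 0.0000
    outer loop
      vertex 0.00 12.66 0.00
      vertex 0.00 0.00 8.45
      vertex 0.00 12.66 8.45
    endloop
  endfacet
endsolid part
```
; perimeter-only toolpath
G21 ; units = mm
G90 ; absolute positioning
G28 ; home
; layer 1
G0 Z2.82
G0 X0.00 Y0.00
G1 X15.80 Y0.00
G1 X15.80 Y3.72
G1 X4.95 Y3.72
G1 X4.95 Y12.66
G1 X0.00 Y12.66
G1 X0.00 Y0.00
; layer 2
G0 Z5.63
G0 X0.00 Y0.00
G1 X15.80 Y0.00
G1 X15.80 Y3.72
G1 X4.95 Y3.72
G1 X4.95 Y12.66
G1 X0.00 Y12.66
G1 X0.00 Y0.00
; layer 3
G0 Z8.45
G0 X0.00 Y0.00
G1 X15.80 Y0.00
G1 X15.80 Y3.72
G1 X4.95 Y3.72
G1 X4.95 Y12.66
G1 X0.00 Y12.66
G1 X0.00 Y0.00
M2 ; end

The solid is an L-shaped prism: outer 15.8 × 12.7 mm, arm thicknesses ≈ 3.72 mm (horizontal) and 4.95 mm (vertical), extruded 8.45 mm in z. Slicing at Δz = 2.82 mm — 3 equal slices spanning the solid's height, so layer i sits at z = i·h/3 — gives 3 non-empty perimeters. Each is a 6-segment closed polygon; G0 lifts to the layer z and rapids to the start vertex, then G1 traces the edges.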